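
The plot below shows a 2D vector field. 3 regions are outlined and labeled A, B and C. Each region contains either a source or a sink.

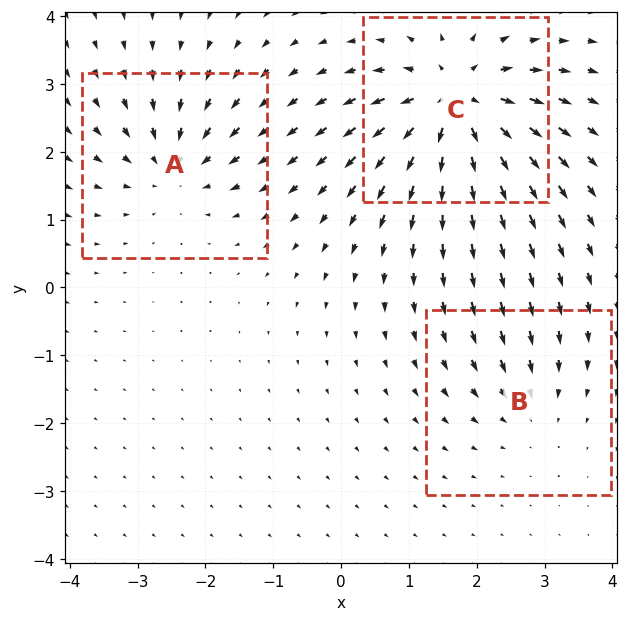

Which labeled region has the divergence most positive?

Divergence at each region's feature centre — A: about -4, B: about -2, C: about +6. Region C is most positive.

C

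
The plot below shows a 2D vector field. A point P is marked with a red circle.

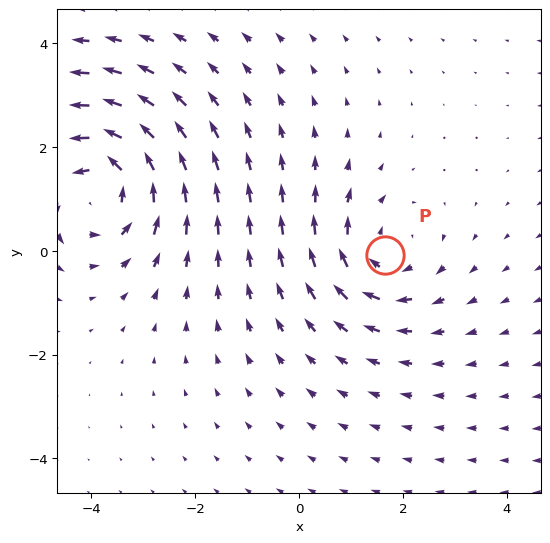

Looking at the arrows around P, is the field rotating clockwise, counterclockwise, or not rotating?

Near P at (1.7, -0.1) the arrows circulate clockwise. The curl (z-component) there is about -3; negative curl means clockwise rotation.

clockwise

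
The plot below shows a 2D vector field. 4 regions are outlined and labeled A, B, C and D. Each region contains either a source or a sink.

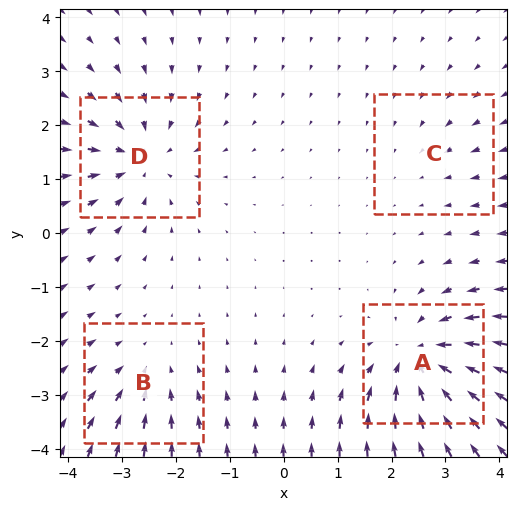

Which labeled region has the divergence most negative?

Divergence at each region's feature centre — A: about -7, B: about -3, C: about -2, D: about -5. Region A is most negative.

A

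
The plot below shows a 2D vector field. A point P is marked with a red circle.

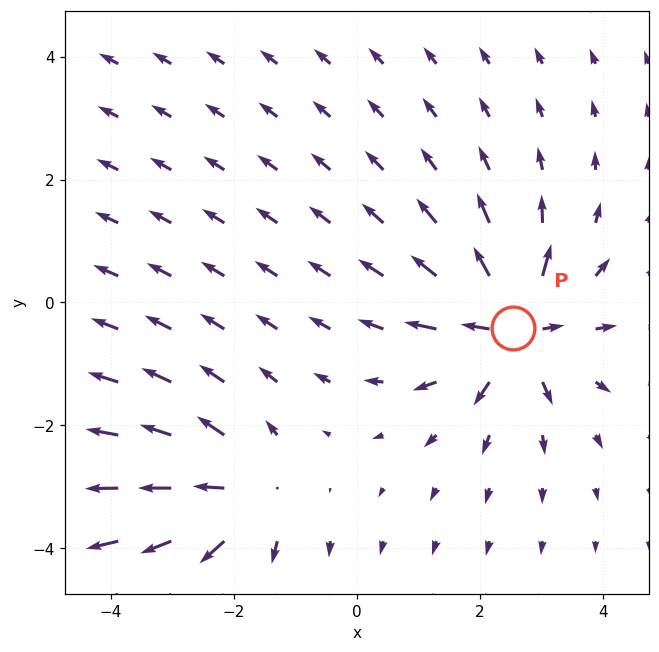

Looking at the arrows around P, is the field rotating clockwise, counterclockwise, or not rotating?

not rotating

Near P at (2.5, -0.4) the arrows show no circulation. The curl there is ≈0.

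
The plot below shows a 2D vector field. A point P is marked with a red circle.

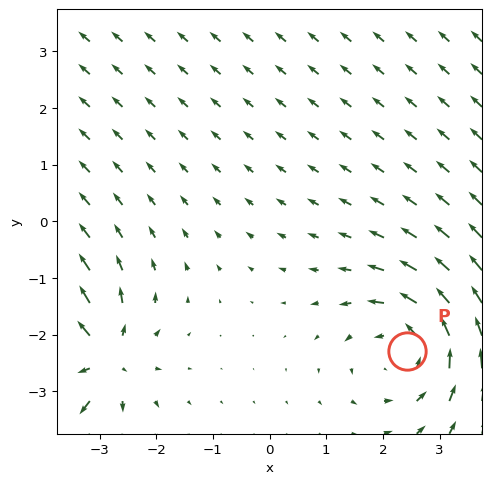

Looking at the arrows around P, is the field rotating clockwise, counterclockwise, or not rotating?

Near P at (2.4, -2.3) the arrows circulate counterclockwise. The curl (z-component) there is about +3; positive curl means counterclockwise rotation.

counterclockwise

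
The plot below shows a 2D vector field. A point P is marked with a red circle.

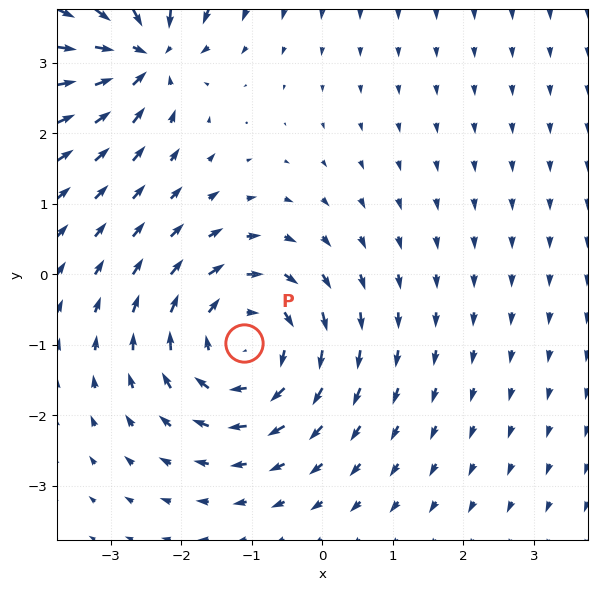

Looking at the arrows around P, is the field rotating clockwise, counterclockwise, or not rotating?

clockwise

Near P at (-1.1, -1.0) the arrows circulate clockwise. The curl (z-component) there is about -4; negative curl means clockwise rotation.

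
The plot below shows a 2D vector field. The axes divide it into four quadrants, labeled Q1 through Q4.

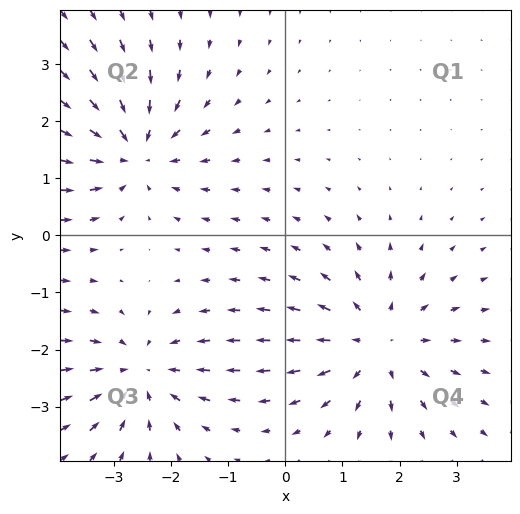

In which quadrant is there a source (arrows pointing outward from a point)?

Q4

The source sits at approximately (1.6, -1.9), which lies in quadrant Q4. The divergence there is about +4, positive as expected for a source.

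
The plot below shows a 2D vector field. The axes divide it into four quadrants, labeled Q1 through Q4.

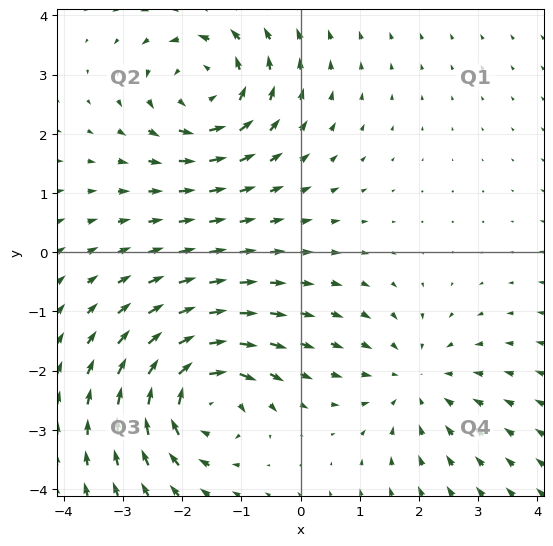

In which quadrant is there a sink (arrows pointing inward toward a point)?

Q4

The sink sits at approximately (1.9, -2.2), which lies in quadrant Q4. The divergence there is about -2, negative as expected for a sink.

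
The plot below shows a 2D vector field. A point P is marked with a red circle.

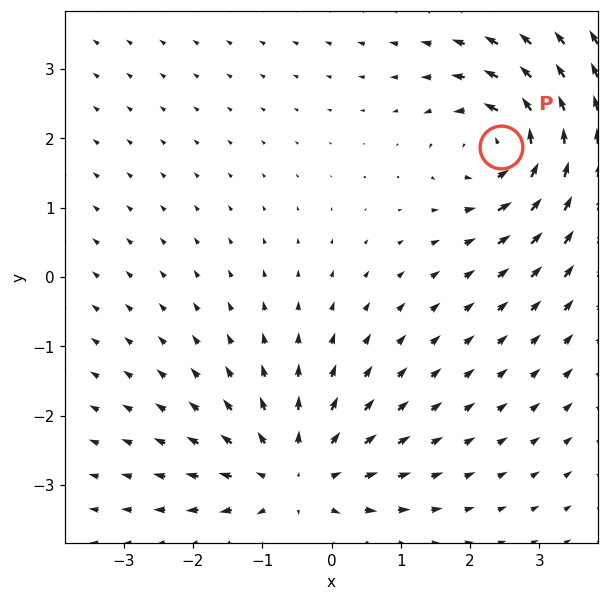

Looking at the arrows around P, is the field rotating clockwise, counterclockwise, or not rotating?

counterclockwise

Near P at (2.5, 1.9) the arrows circulate counterclockwise. The curl (z-component) there is about +6; positive curl means counterclockwise rotation.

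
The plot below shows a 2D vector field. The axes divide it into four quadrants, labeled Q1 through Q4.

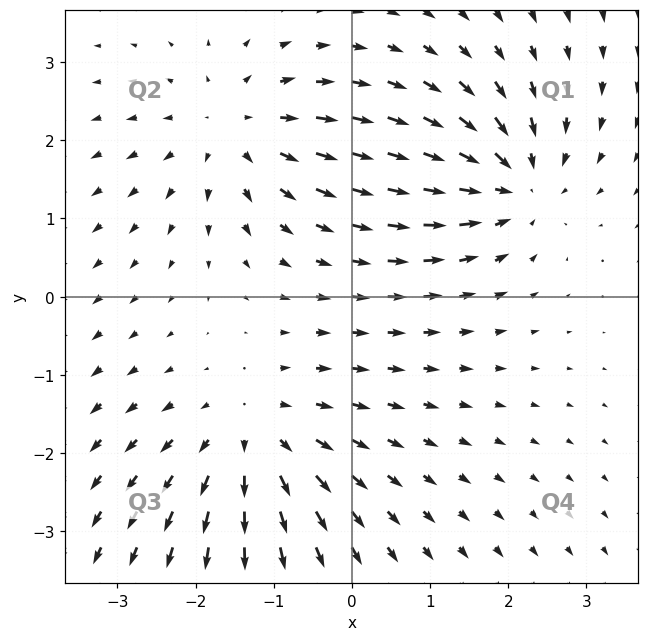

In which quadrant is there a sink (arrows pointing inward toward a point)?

Q1

The sink sits at approximately (2.1, 1.4), which lies in quadrant Q1. The divergence there is about -4, negative as expected for a sink.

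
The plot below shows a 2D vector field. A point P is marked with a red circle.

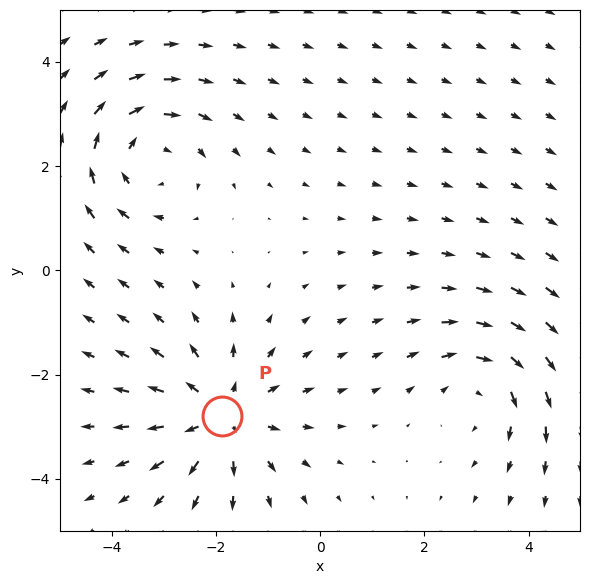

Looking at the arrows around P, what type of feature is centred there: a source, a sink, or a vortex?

source

At P (-1.9, -2.8) the arrows spread outward. Divergence about +4, curl ≈0 — positive divergence with near-zero curl is a source.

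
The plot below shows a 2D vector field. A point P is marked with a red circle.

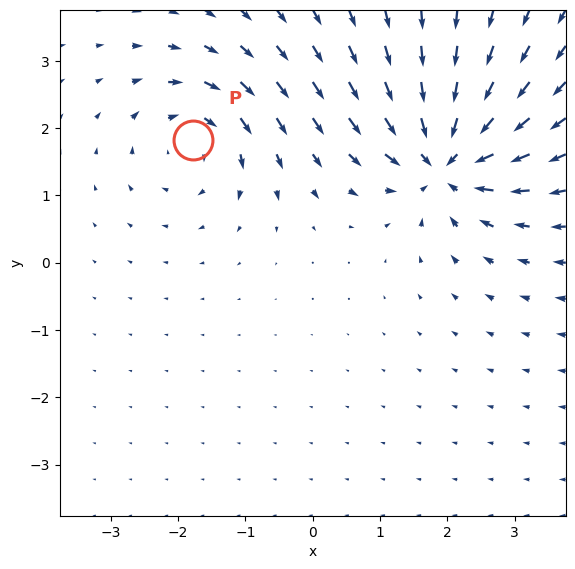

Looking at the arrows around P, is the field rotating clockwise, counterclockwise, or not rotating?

Near P at (-1.8, 1.8) the arrows circulate clockwise. The curl (z-component) there is about -4; negative curl means clockwise rotation.

clockwise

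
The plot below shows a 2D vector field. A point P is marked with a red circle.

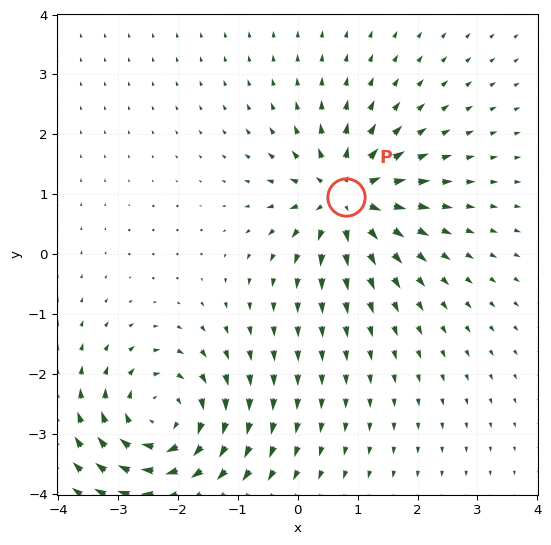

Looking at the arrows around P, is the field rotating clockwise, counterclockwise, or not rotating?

Near P at (0.8, 1.0) the arrows show no circulation. The curl there is ≈0.

not rotating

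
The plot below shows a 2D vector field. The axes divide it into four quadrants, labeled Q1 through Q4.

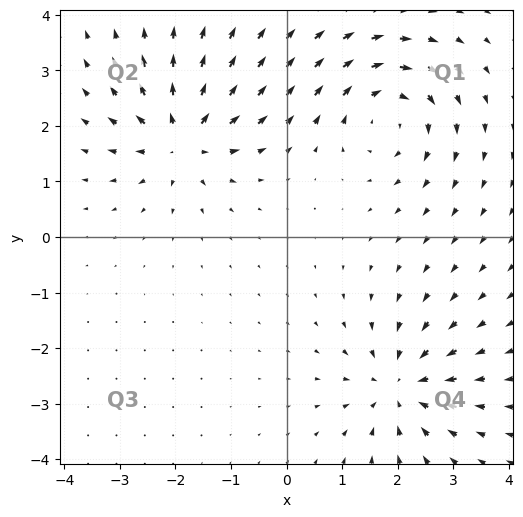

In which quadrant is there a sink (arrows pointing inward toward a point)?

The sink sits at approximately (2.0, -2.7), which lies in quadrant Q4. The divergence there is about -5, negative as expected for a sink.

Q4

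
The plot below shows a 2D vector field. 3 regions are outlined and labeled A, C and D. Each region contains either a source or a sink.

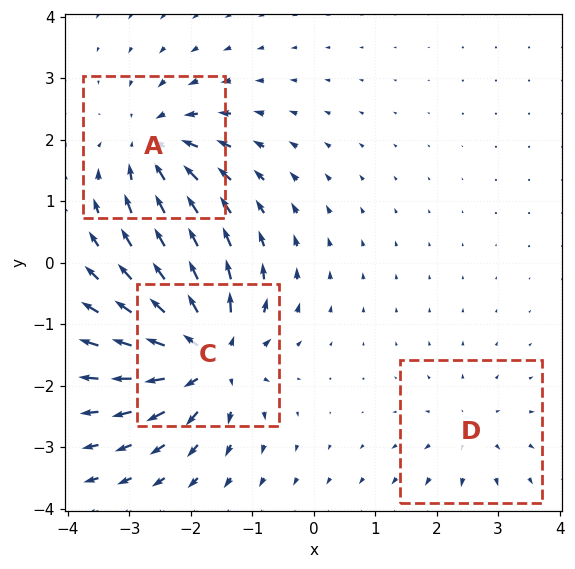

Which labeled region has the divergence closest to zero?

Divergence at each region's feature centre — A: about -4, C: about +6, D: about +2. Region D is closest to zero.

D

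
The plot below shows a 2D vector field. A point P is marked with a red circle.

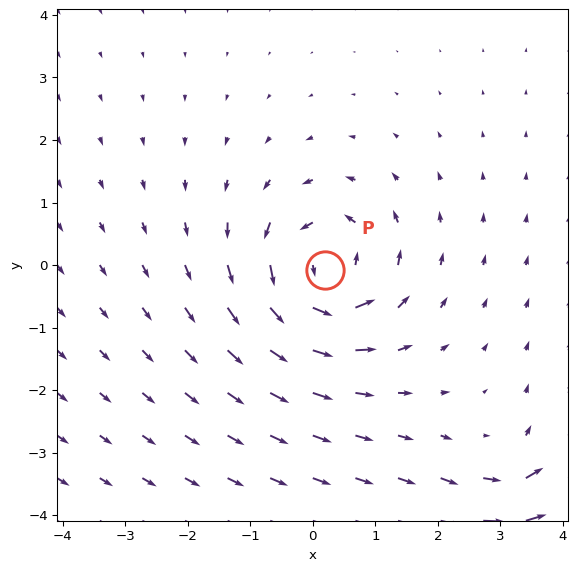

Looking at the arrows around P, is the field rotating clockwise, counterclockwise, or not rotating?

Near P at (0.2, -0.1) the arrows circulate counterclockwise. The curl (z-component) there is about +6; positive curl means counterclockwise rotation.

counterclockwise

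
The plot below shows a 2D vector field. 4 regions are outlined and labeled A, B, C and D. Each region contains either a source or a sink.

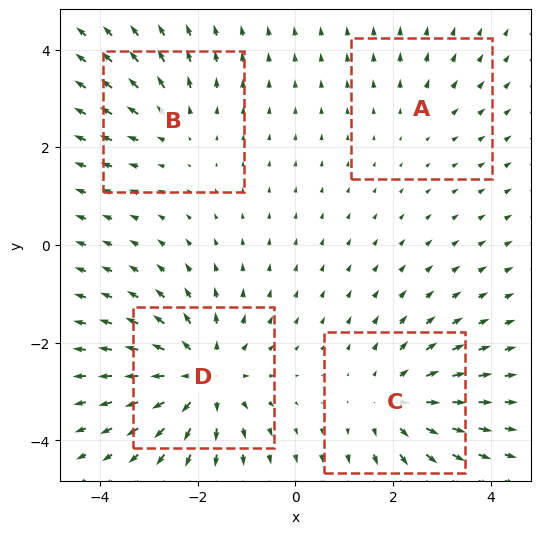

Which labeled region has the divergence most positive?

D

Divergence at each region's feature centre — A: about +2, B: about +3, C: about +5, D: about +6. Region D is most positive.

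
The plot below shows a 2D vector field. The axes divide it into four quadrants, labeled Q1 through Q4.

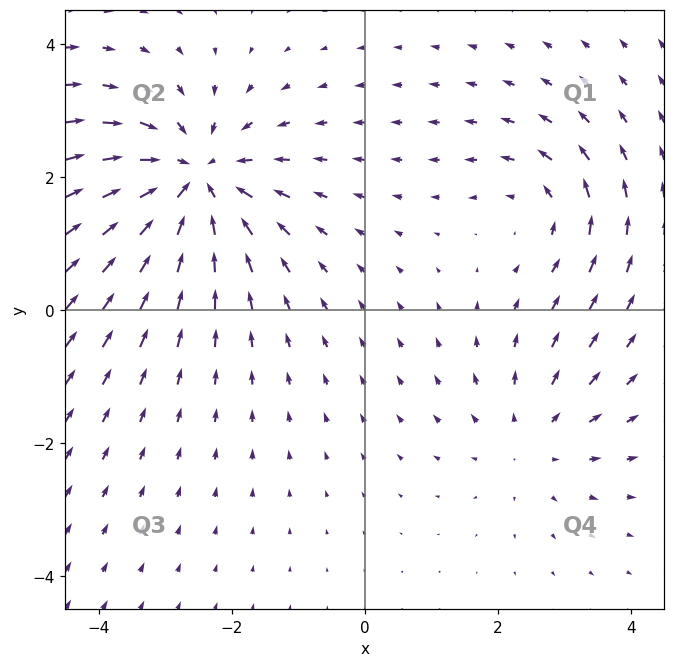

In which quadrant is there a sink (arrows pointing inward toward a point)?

The sink sits at approximately (-2.6, 1.9), which lies in quadrant Q2. The divergence there is about -5, negative as expected for a sink.

Q2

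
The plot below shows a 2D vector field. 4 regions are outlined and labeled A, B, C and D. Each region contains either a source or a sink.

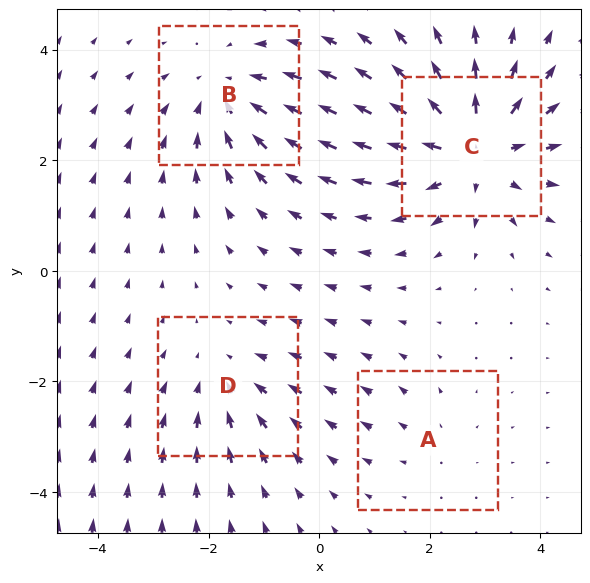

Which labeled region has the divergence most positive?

C

Divergence at each region's feature centre — A: about +2, B: about -4, C: about +6, D: about -3. Region C is most positive.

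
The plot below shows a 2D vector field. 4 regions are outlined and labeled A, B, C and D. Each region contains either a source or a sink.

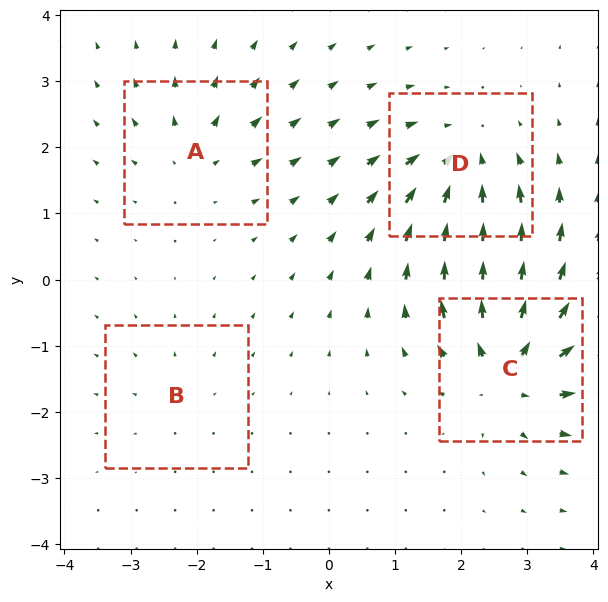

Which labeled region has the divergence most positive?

Divergence at each region's feature centre — A: about +4, B: about +2, C: about +8, D: about -6. Region C is most positive.

C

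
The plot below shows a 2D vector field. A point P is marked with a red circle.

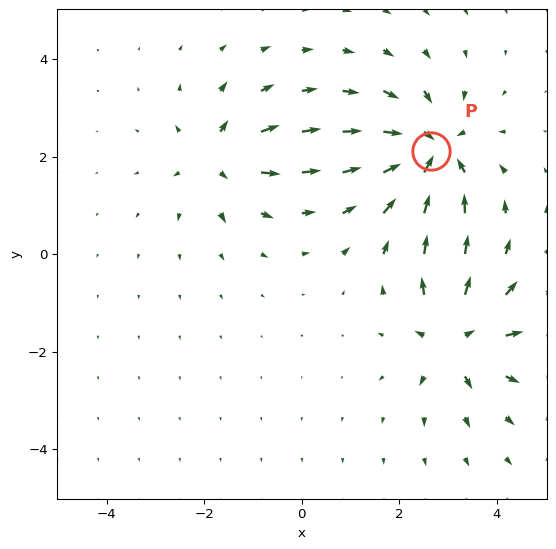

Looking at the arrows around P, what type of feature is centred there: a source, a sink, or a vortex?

At P (2.6, 2.1) the arrows converge inward. Divergence about -5, curl ≈0 — negative divergence with near-zero curl is a sink.

sink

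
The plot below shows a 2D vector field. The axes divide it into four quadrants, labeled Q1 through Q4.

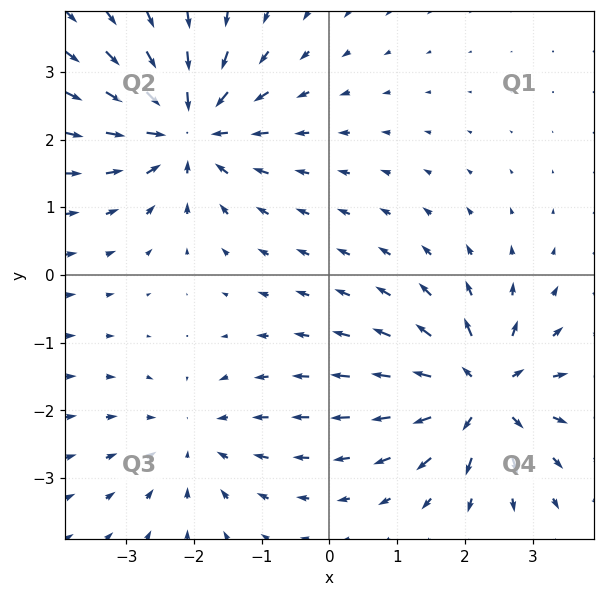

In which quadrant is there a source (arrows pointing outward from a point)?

The source sits at approximately (2.2, -1.7), which lies in quadrant Q4. The divergence there is about +7, positive as expected for a source.

Q4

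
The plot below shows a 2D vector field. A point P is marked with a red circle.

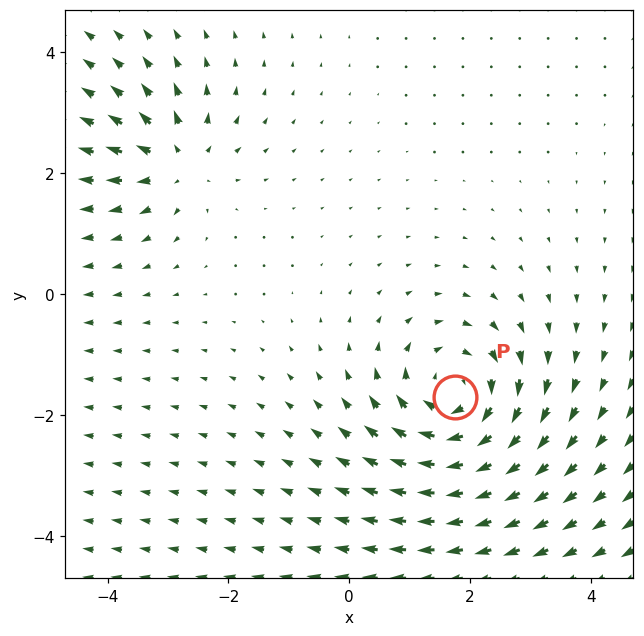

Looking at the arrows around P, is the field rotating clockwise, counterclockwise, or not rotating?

Near P at (1.8, -1.7) the arrows circulate clockwise. The curl (z-component) there is about -5; negative curl means clockwise rotation.

clockwise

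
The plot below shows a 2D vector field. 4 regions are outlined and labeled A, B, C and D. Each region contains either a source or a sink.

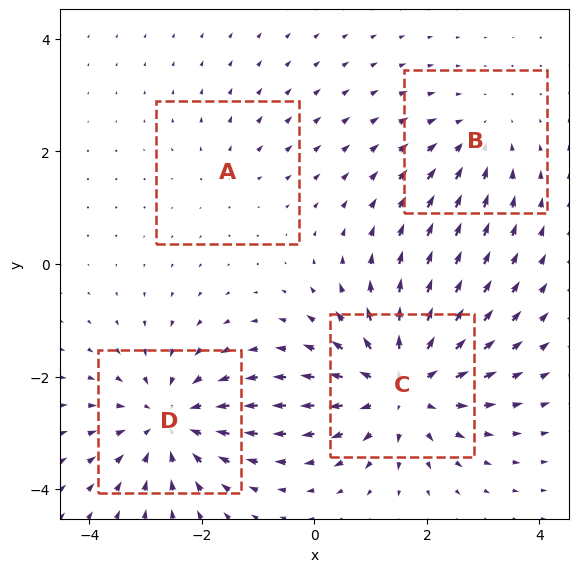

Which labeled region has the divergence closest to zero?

Divergence at each region's feature centre — A: about +2, B: about -3, C: about +6, D: about -5. Region A is closest to zero.

A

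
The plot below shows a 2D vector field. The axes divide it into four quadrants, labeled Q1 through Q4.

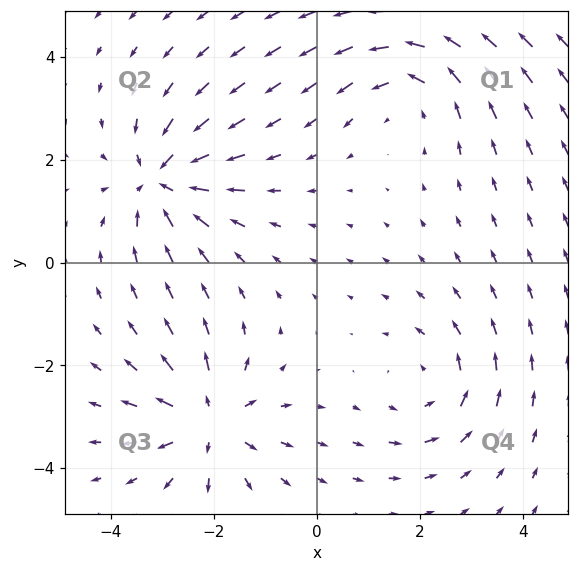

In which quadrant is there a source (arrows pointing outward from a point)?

The source sits at approximately (-2.1, -3.1), which lies in quadrant Q3. The divergence there is about +5, positive as expected for a source.

Q3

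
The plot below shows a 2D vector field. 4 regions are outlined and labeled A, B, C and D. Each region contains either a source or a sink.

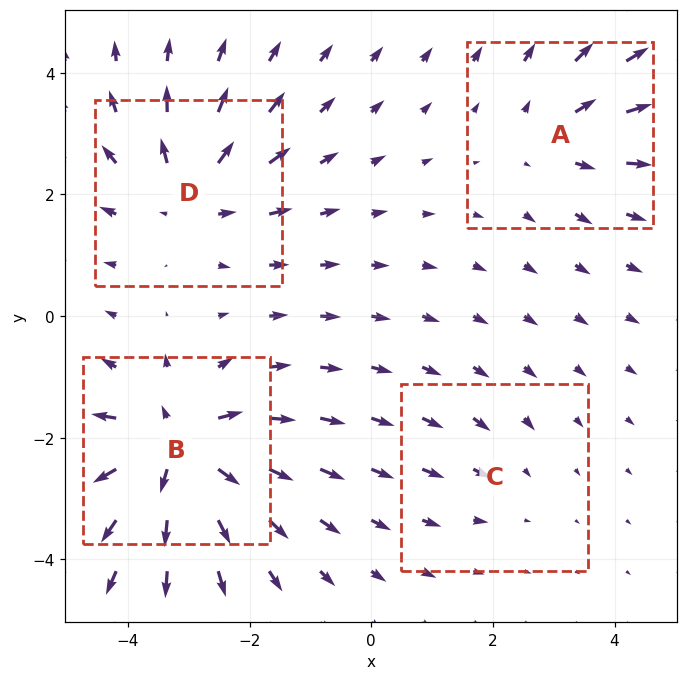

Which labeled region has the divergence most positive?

B

Divergence at each region's feature centre — A: about +3, B: about +7, C: about -2, D: about +5. Region B is most positive.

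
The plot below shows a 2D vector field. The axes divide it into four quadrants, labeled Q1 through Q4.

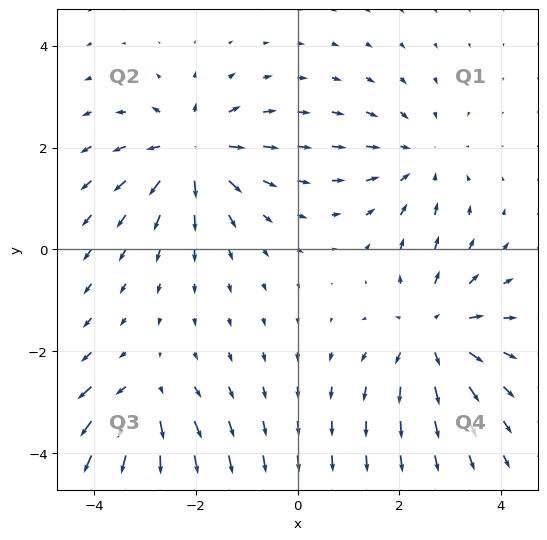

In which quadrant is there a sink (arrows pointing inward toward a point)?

Q1

The sink sits at approximately (2.4, 1.8), which lies in quadrant Q1. The divergence there is about -2, negative as expected for a sink.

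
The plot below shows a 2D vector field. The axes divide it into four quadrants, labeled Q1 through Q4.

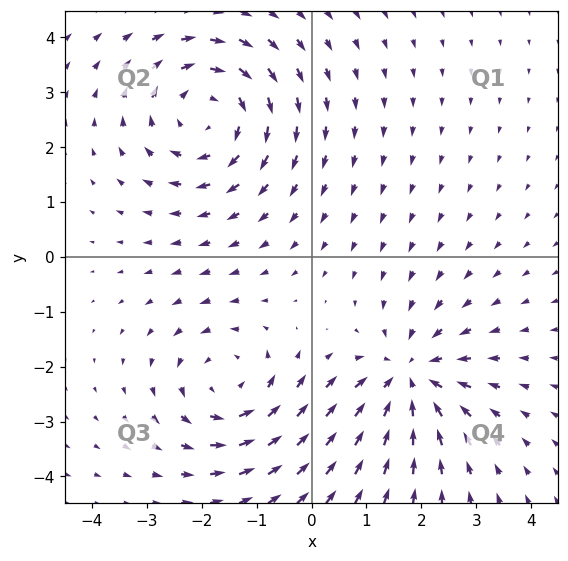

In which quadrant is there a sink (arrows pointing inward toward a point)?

The sink sits at approximately (1.8, -2.2), which lies in quadrant Q4. The divergence there is about -4, negative as expected for a sink.

Q4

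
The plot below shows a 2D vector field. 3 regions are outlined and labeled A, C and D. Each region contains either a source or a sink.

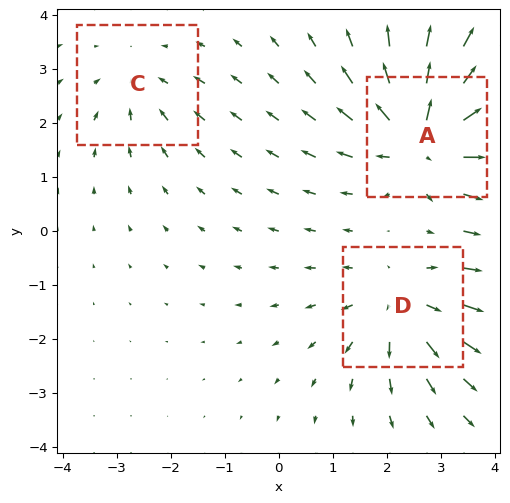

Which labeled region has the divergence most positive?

A

Divergence at each region's feature centre — A: about +6, C: about -2, D: about +4. Region A is most positive.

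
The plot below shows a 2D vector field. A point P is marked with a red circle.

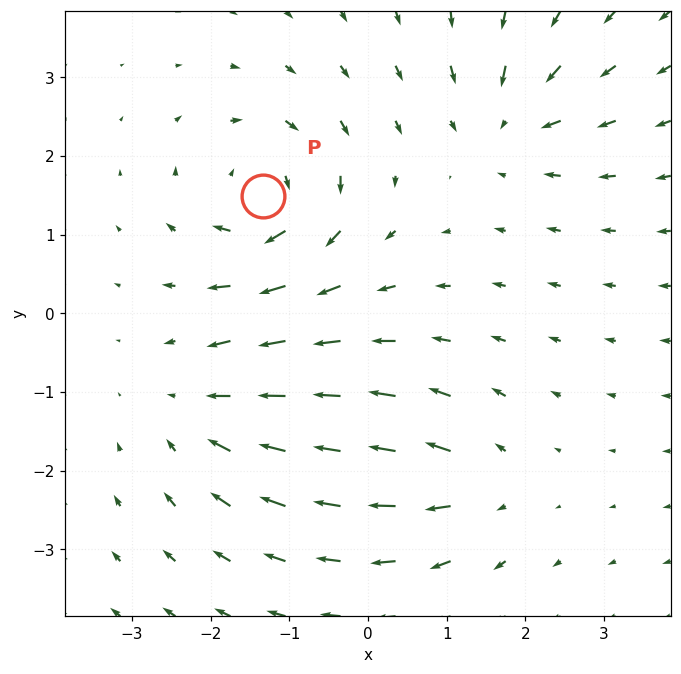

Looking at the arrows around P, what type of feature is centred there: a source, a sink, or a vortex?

vortex

At P (-1.3, 1.5) the arrows circulate clockwise. Divergence ≈0, curl about -6 — near-zero divergence with nonzero curl is a vortex.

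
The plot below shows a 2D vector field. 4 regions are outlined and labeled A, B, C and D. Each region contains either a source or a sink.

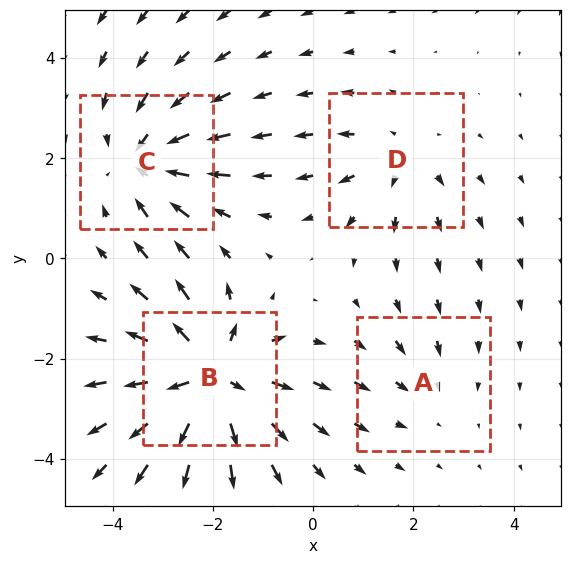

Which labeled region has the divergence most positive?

Divergence at each region's feature centre — A: about -2, B: about +7, C: about -5, D: about +3. Region B is most positive.

B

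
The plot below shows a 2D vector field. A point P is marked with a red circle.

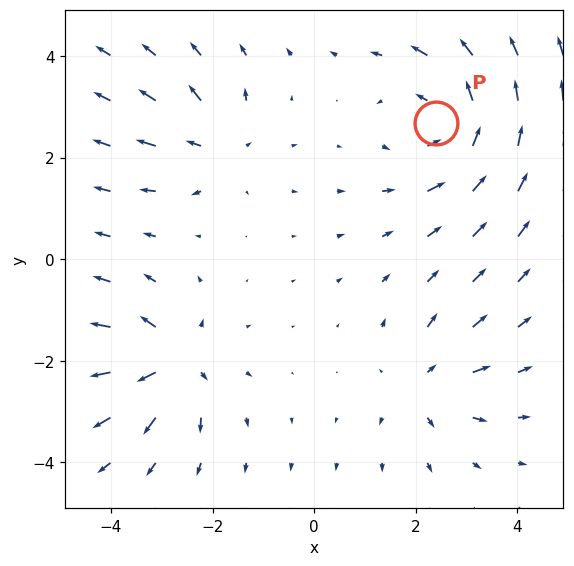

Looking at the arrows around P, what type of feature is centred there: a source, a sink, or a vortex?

At P (2.4, 2.7) the arrows circulate counterclockwise. Divergence ≈0, curl about +4 — near-zero divergence with nonzero curl is a vortex.

vortex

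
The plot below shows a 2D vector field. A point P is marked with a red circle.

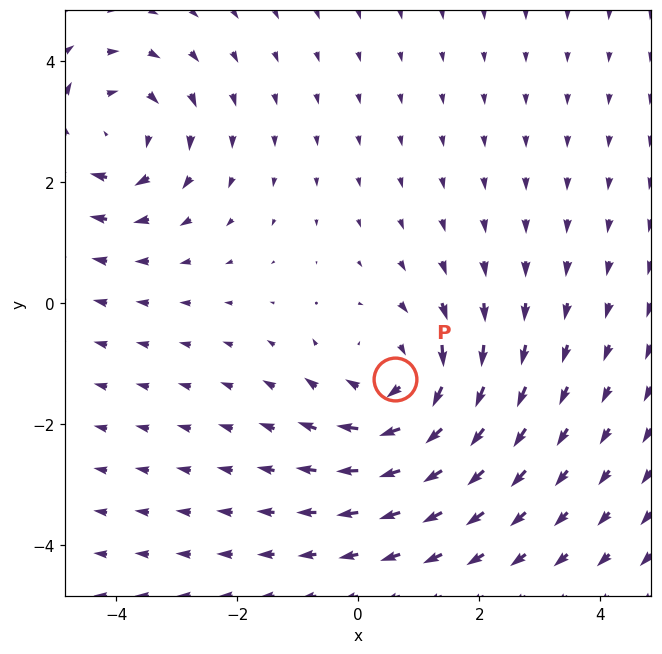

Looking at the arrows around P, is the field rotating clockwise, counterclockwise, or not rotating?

clockwise

Near P at (0.6, -1.3) the arrows circulate clockwise. The curl (z-component) there is about -3; negative curl means clockwise rotation.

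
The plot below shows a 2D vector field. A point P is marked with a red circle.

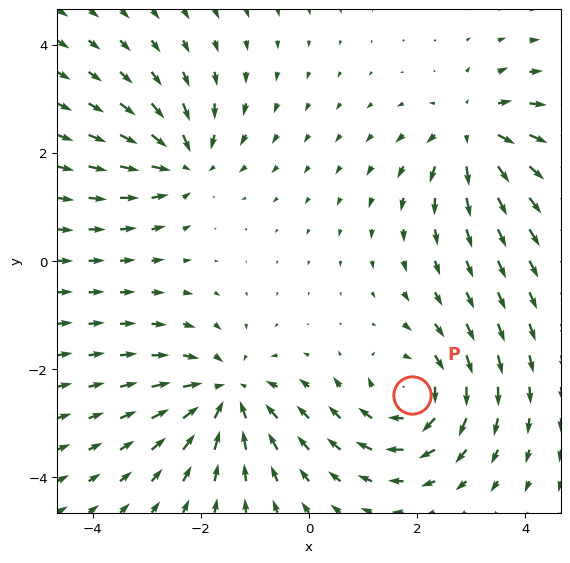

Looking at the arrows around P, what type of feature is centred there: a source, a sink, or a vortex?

vortex

At P (1.9, -2.5) the arrows circulate clockwise. Divergence ≈0, curl about -5 — near-zero divergence with nonzero curl is a vortex.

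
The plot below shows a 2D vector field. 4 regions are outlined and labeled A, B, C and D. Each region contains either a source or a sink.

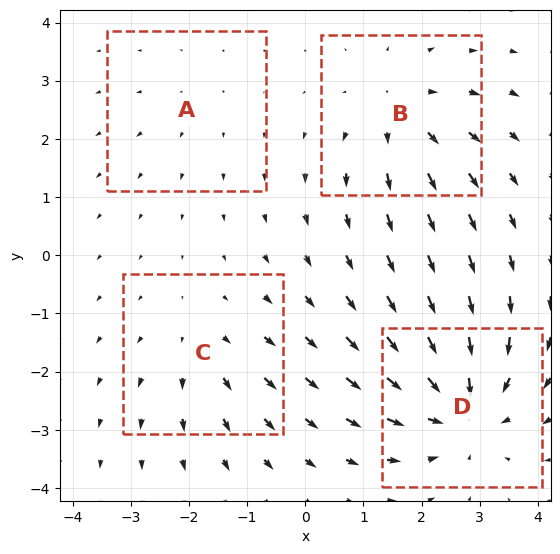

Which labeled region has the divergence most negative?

Divergence at each region's feature centre — A: about +2, B: about +4, C: about +3, D: about -6. Region D is most negative.

D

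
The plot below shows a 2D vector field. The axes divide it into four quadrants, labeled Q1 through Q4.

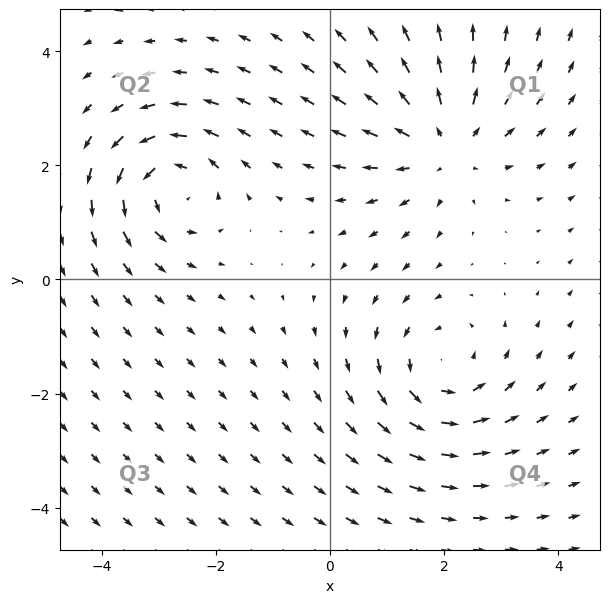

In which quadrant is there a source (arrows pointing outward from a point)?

The source sits at approximately (2.0, 2.4), which lies in quadrant Q1. The divergence there is about +4, positive as expected for a source.

Q1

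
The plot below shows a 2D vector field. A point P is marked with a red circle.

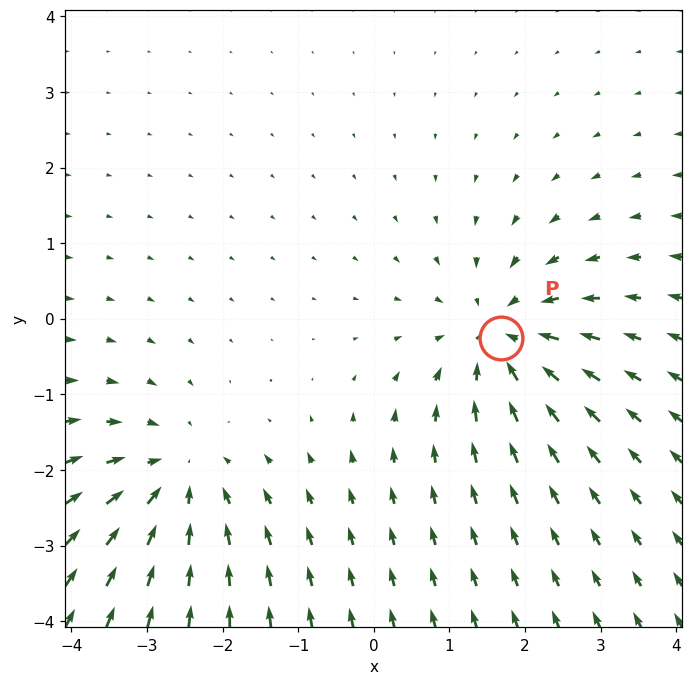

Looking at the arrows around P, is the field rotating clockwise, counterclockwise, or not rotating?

not rotating

Near P at (1.7, -0.3) the arrows show no circulation. The curl there is ≈0.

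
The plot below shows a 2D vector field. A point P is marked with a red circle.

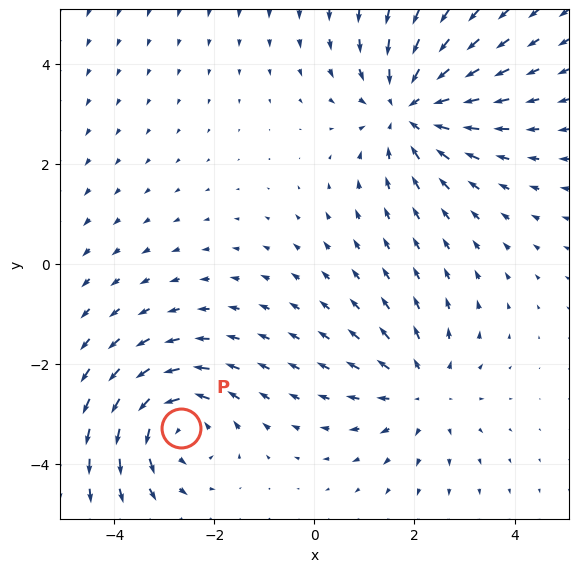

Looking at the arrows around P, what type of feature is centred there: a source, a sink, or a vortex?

At P (-2.7, -3.3) the arrows circulate counterclockwise. Divergence ≈0, curl about +4 — near-zero divergence with nonzero curl is a vortex.

vortex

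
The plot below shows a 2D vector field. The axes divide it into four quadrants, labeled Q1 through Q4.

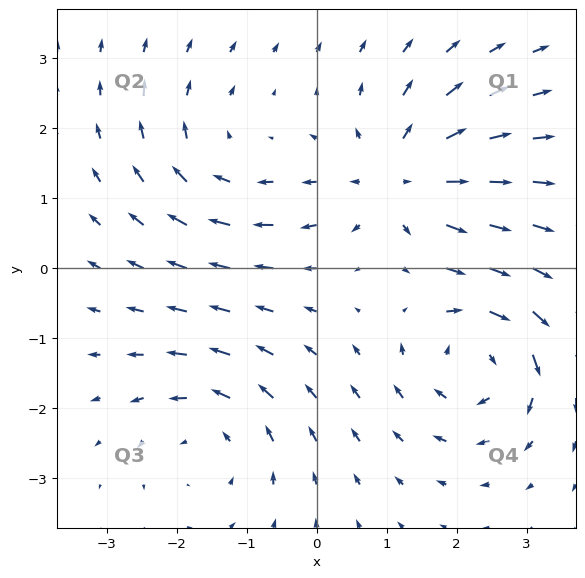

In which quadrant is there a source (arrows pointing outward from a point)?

The source sits at approximately (1.2, 1.3), which lies in quadrant Q1. The divergence there is about +5, positive as expected for a source.

Q1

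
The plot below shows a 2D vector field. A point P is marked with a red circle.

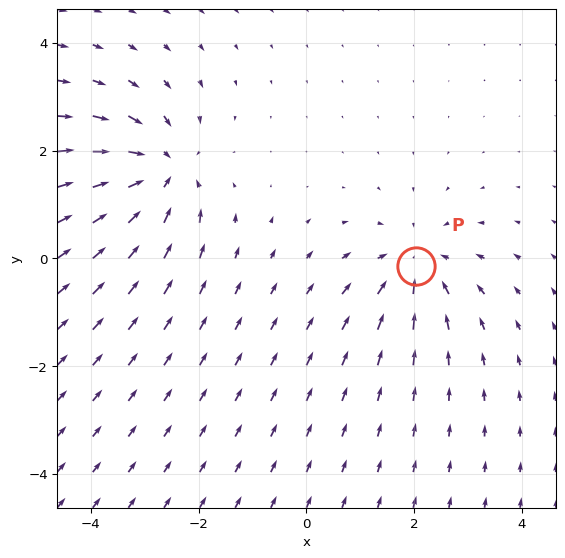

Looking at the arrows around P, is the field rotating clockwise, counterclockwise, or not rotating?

not rotating

Near P at (2.0, -0.1) the arrows show no circulation. The curl there is ≈0.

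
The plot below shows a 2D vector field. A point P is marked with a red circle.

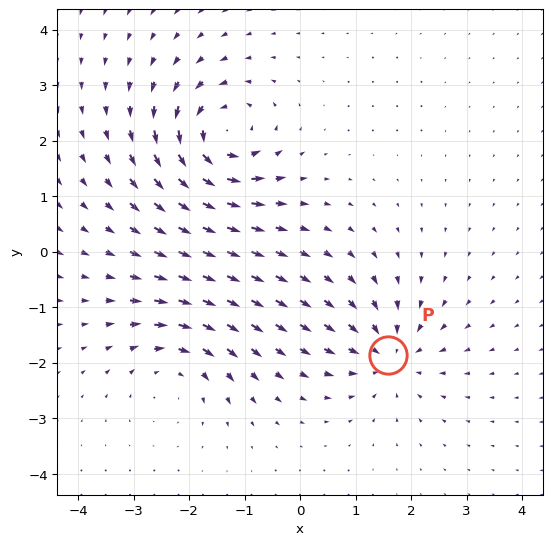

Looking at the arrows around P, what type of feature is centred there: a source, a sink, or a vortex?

sink

At P (1.6, -1.9) the arrows converge inward. Divergence about -5, curl ≈0 — negative divergence with near-zero curl is a sink.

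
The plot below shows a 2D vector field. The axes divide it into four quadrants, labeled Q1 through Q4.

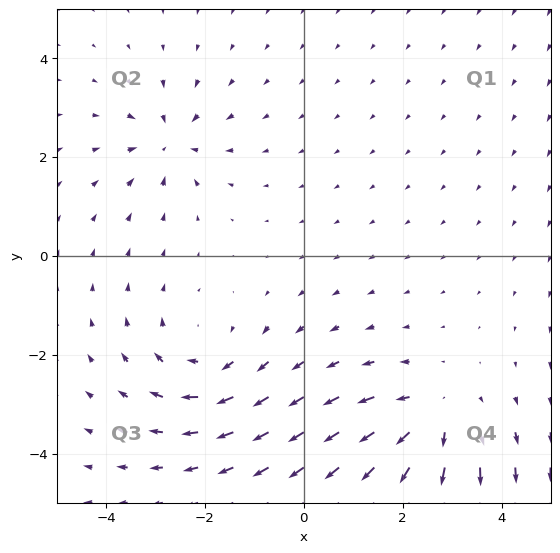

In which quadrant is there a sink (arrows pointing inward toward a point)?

Q2

The sink sits at approximately (-2.7, 2.3), which lies in quadrant Q2. The divergence there is about -4, negative as expected for a sink.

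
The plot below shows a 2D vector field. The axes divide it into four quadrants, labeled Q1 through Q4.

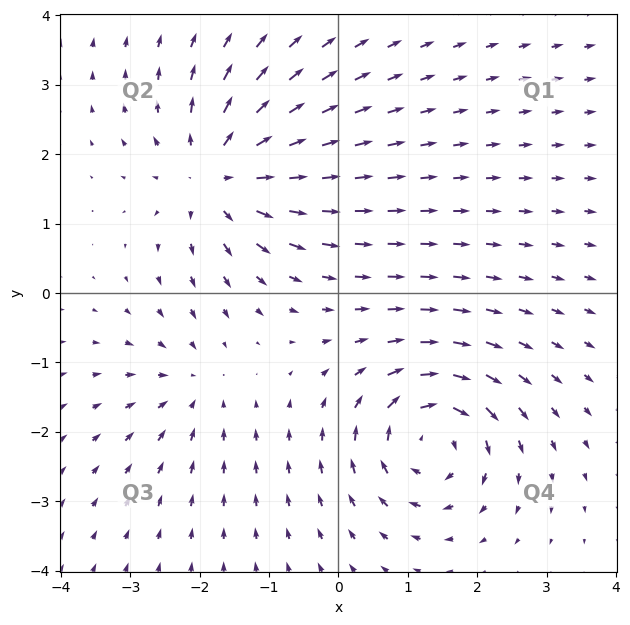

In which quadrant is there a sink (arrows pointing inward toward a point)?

The sink sits at approximately (-2.1, -1.4), which lies in quadrant Q3. The divergence there is about -3, negative as expected for a sink.

Q3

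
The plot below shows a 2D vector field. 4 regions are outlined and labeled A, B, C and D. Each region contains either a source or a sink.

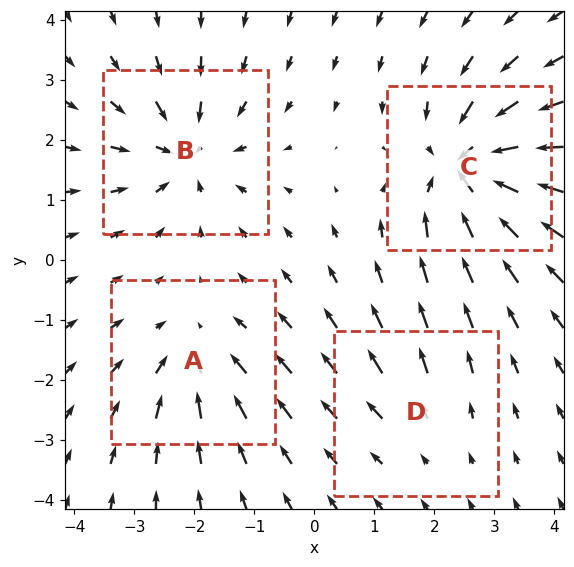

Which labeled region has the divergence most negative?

C

Divergence at each region's feature centre — A: about -4, B: about -5, C: about -7, D: about +2. Region C is most negative.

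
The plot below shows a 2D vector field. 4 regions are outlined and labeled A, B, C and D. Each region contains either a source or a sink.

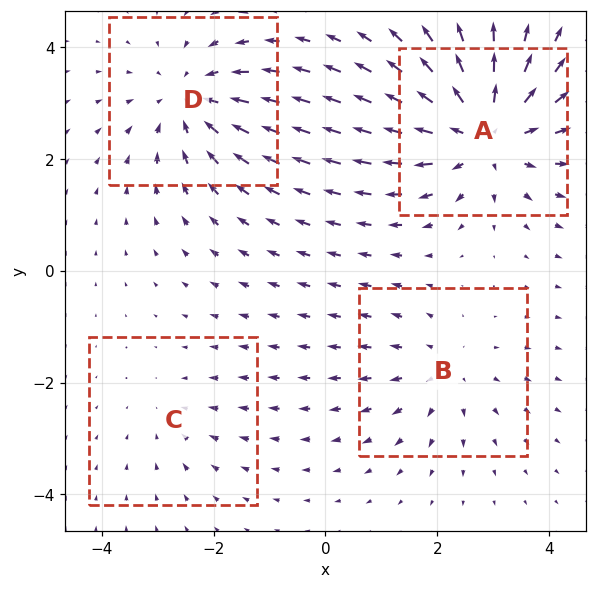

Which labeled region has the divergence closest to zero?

C

Divergence at each region's feature centre — A: about +6, B: about +3, C: about -2, D: about -4. Region C is closest to zero.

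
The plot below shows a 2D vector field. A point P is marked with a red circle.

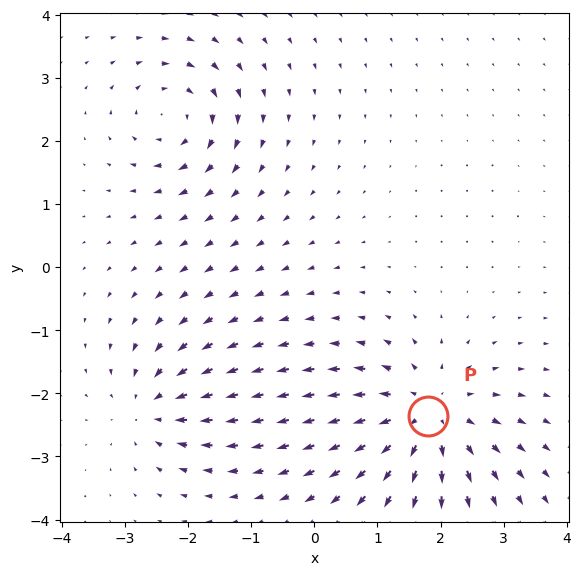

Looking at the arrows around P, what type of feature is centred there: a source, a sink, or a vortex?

source

At P (1.8, -2.4) the arrows spread outward. Divergence about +5, curl ≈0 — positive divergence with near-zero curl is a source.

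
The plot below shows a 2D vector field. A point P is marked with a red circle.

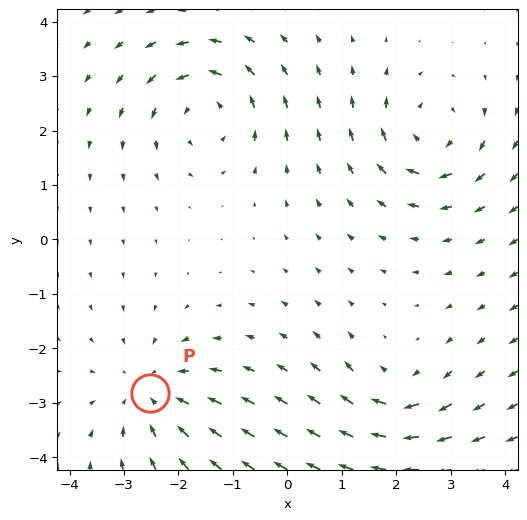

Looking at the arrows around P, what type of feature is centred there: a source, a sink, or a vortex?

sink

At P (-2.5, -2.8) the arrows converge inward. Divergence about -4, curl ≈0 — negative divergence with near-zero curl is a sink.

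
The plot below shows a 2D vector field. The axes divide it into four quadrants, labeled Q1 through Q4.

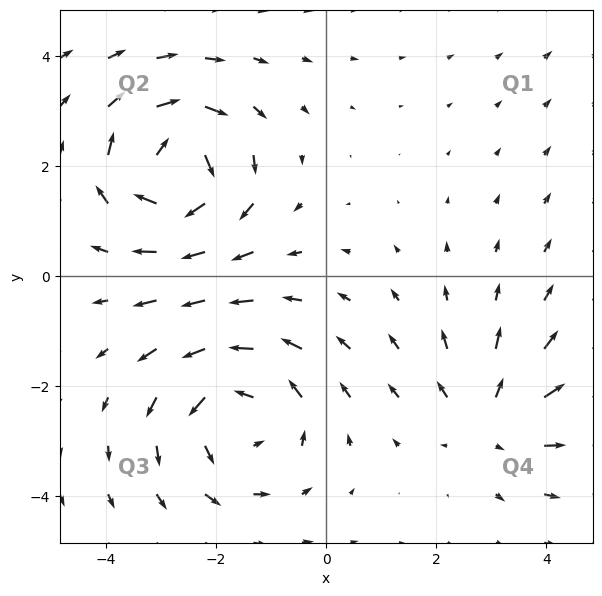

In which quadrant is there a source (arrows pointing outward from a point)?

Q4

The source sits at approximately (3.0, -2.6), which lies in quadrant Q4. The divergence there is about +3, positive as expected for a source.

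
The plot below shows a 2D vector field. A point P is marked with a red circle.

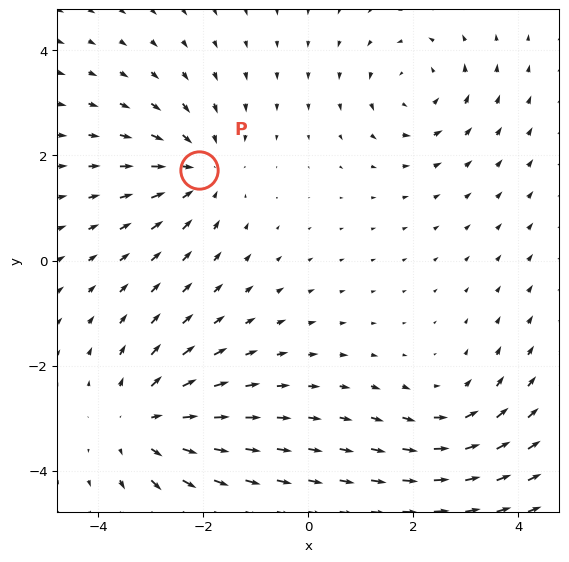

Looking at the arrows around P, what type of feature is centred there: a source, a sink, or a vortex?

At P (-2.1, 1.7) the arrows converge inward. Divergence about -3, curl ≈0 — negative divergence with near-zero curl is a sink.

sink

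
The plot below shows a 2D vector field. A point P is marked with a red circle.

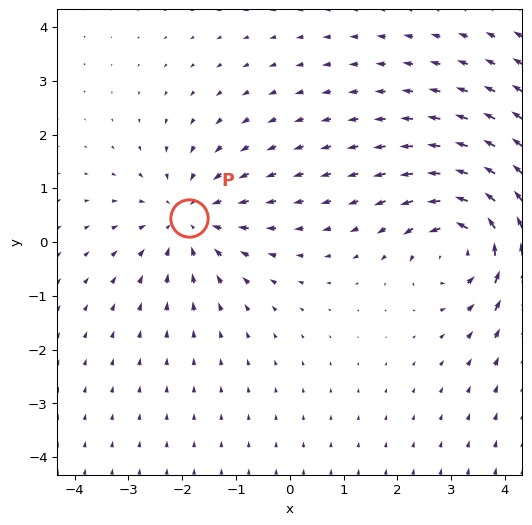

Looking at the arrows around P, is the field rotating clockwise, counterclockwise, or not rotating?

not rotating

Near P at (-1.9, 0.4) the arrows show no circulation. The curl there is ≈0.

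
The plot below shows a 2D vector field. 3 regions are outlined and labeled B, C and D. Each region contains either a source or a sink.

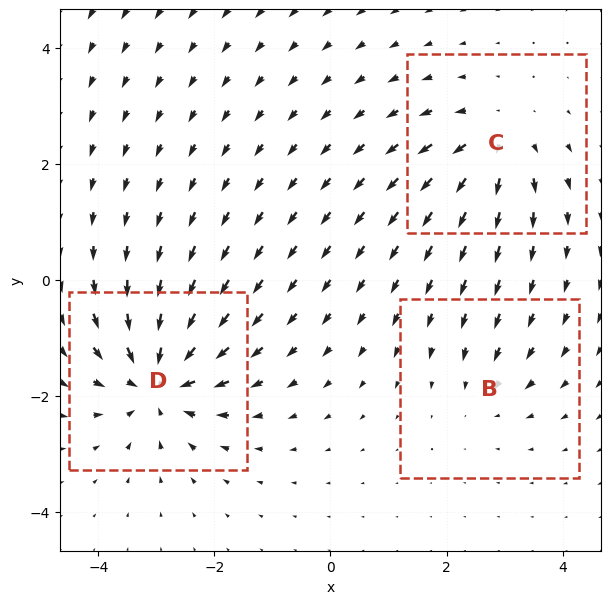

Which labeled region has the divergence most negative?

D

Divergence at each region's feature centre — B: about -2, C: about +4, D: about -6. Region D is most negative.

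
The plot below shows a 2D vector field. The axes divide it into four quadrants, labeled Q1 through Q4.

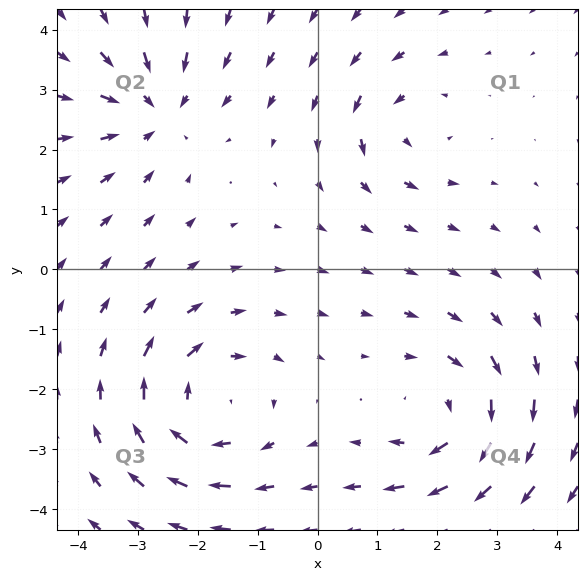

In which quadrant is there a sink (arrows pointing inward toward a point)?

Q2

The sink sits at approximately (-2.7, 2.7), which lies in quadrant Q2. The divergence there is about -4, negative as expected for a sink.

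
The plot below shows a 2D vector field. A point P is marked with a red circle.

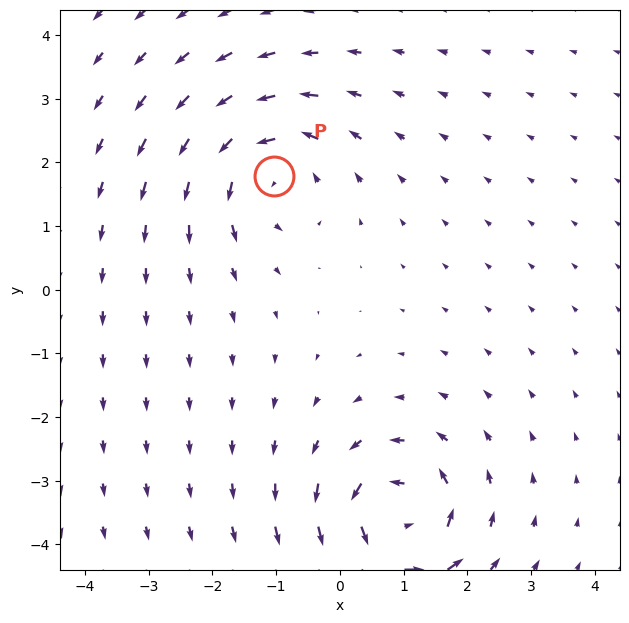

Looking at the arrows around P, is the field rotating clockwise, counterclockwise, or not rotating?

counterclockwise

Near P at (-1.0, 1.8) the arrows circulate counterclockwise. The curl (z-component) there is about +4; positive curl means counterclockwise rotation.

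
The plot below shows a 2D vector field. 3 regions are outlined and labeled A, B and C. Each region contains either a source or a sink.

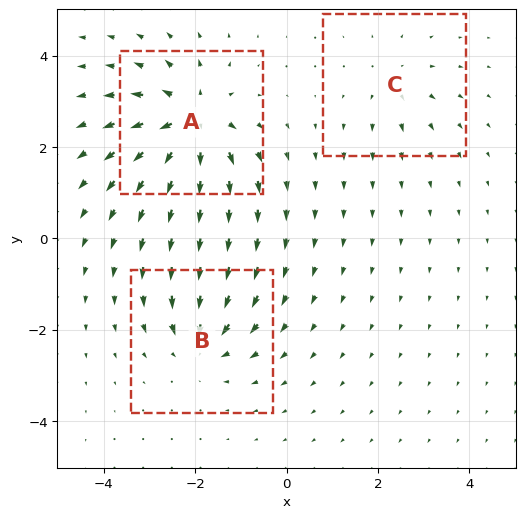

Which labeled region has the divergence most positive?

Divergence at each region's feature centre — A: about +5, B: about -3, C: about +2. Region A is most positive.

A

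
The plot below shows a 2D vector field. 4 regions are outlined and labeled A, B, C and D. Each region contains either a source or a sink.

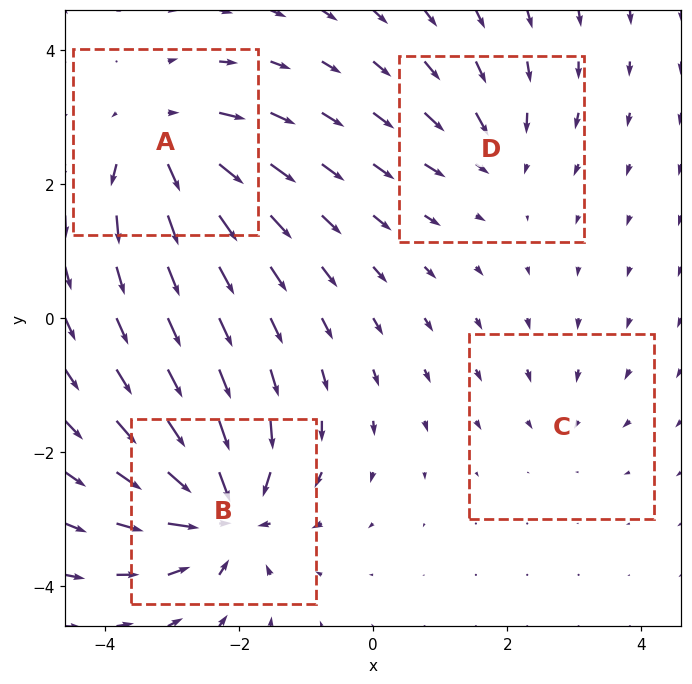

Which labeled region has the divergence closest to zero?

Divergence at each region's feature centre — A: about +6, B: about -8, C: about -2, D: about -4. Region C is closest to zero.

C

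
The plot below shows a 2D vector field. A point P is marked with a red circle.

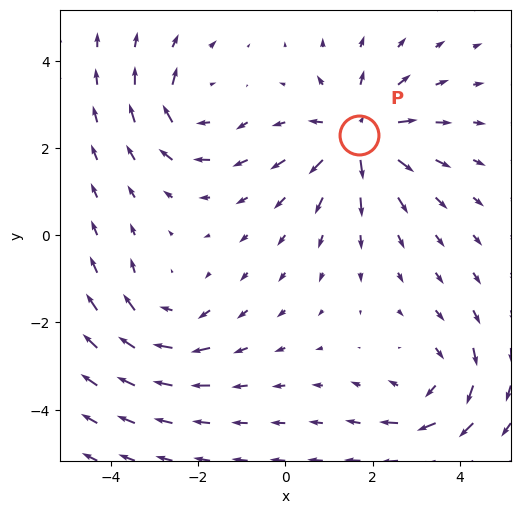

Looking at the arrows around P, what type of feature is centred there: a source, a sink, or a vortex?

At P (1.7, 2.3) the arrows spread outward. Divergence about +5, curl ≈0 — positive divergence with near-zero curl is a source.

source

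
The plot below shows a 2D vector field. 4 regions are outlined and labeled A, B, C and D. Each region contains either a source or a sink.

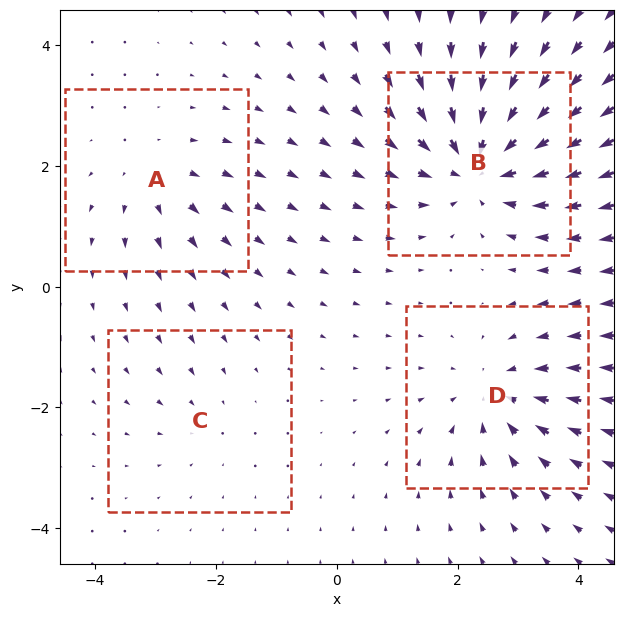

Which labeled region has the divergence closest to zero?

C

Divergence at each region's feature centre — A: about +3, B: about -7, C: about -2, D: about -5. Region C is closest to zero.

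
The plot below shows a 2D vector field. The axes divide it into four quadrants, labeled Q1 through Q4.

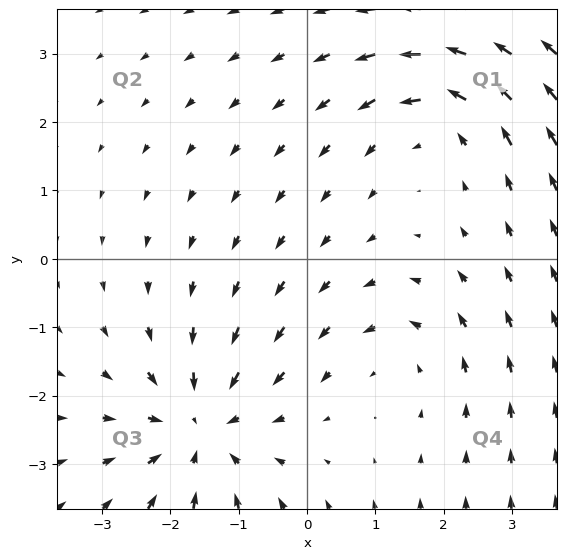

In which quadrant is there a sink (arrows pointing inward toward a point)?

Q3

The sink sits at approximately (-1.6, -2.5), which lies in quadrant Q3. The divergence there is about -4, negative as expected for a sink.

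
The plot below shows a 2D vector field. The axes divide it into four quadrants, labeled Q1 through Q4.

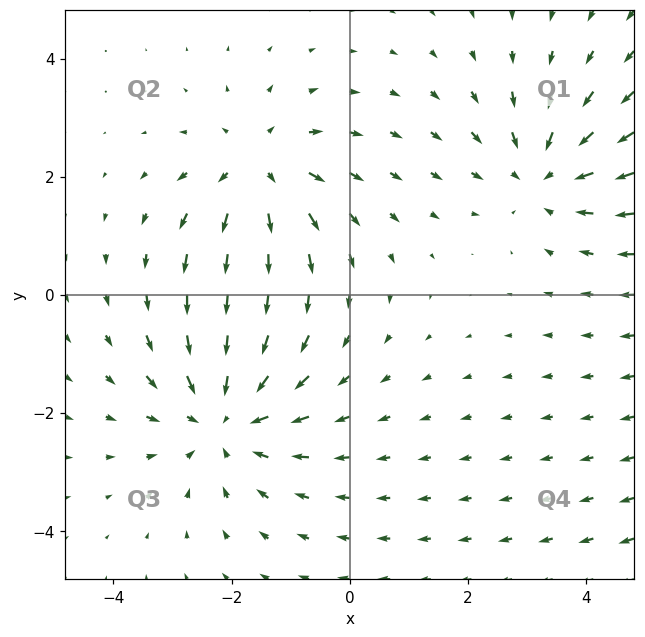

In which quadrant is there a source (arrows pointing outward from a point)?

Q2

The source sits at approximately (-1.5, 2.1), which lies in quadrant Q2. The divergence there is about +4, positive as expected for a source.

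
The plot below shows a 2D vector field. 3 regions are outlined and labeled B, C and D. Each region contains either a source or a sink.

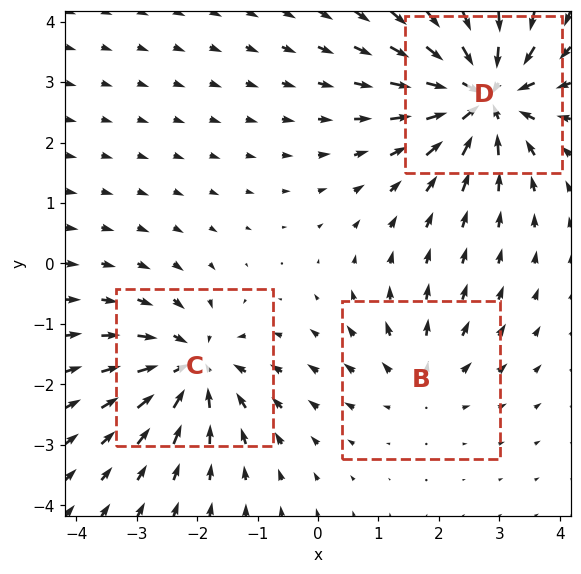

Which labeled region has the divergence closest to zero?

B

Divergence at each region's feature centre — B: about +2, C: about -4, D: about -6. Region B is closest to zero.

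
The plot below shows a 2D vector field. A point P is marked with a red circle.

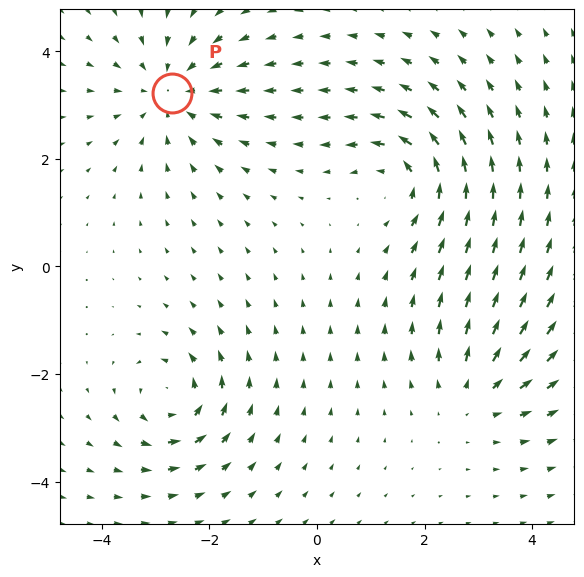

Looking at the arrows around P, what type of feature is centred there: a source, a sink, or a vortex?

At P (-2.7, 3.2) the arrows converge inward. Divergence about -4, curl ≈0 — negative divergence with near-zero curl is a sink.

sink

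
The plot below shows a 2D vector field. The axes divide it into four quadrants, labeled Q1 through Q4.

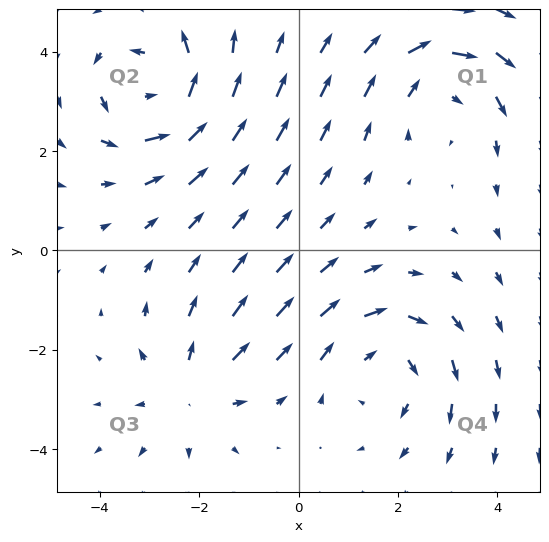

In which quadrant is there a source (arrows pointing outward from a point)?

The source sits at approximately (-2.2, -2.8), which lies in quadrant Q3. The divergence there is about +3, positive as expected for a source.

Q3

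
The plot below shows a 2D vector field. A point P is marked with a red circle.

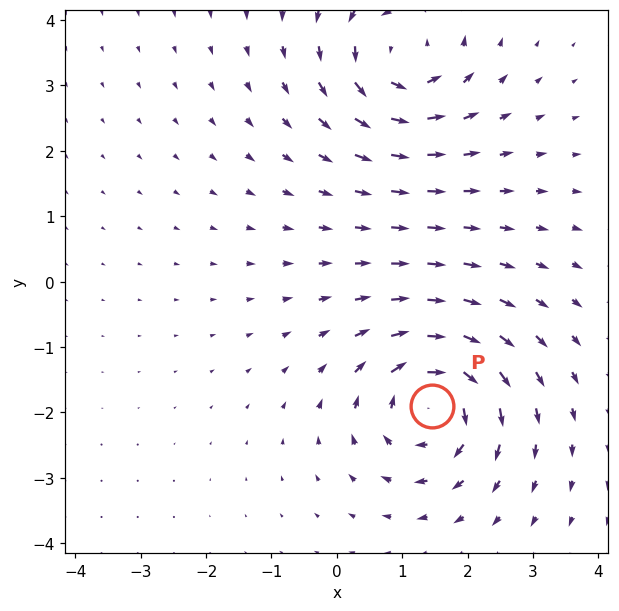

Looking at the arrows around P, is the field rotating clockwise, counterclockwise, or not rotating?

clockwise

Near P at (1.5, -1.9) the arrows circulate clockwise. The curl (z-component) there is about -6; negative curl means clockwise rotation.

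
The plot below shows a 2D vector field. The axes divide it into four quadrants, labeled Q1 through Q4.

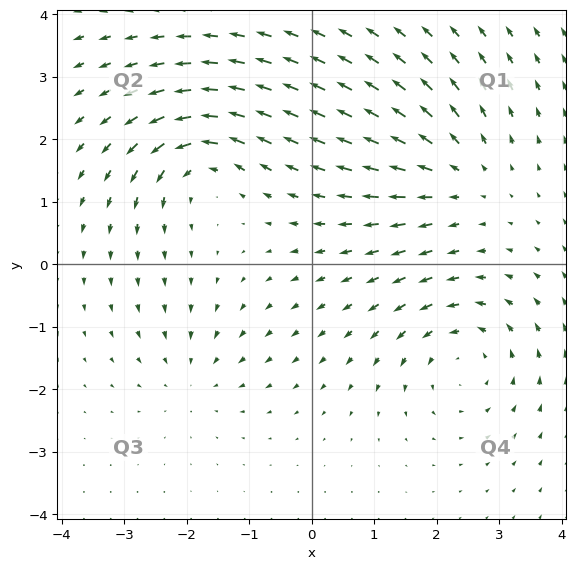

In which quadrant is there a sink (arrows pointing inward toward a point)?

The sink sits at approximately (-1.9, -1.8), which lies in quadrant Q3. The divergence there is about -3, negative as expected for a sink.

Q3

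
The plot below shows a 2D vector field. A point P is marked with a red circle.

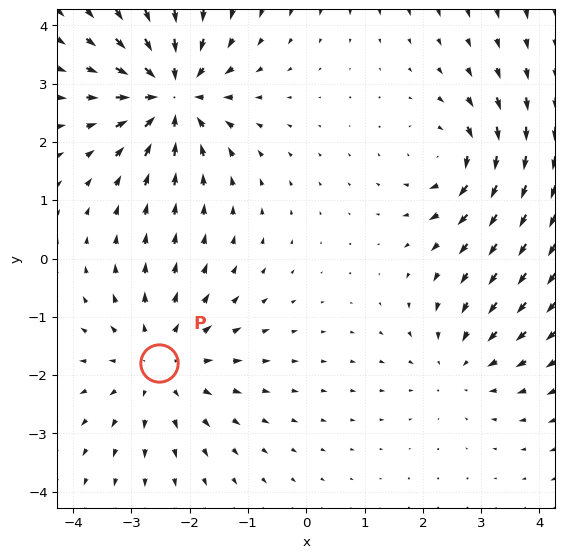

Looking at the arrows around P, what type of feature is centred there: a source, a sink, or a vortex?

source

At P (-2.5, -1.8) the arrows spread outward. Divergence about +3, curl ≈0 — positive divergence with near-zero curl is a source.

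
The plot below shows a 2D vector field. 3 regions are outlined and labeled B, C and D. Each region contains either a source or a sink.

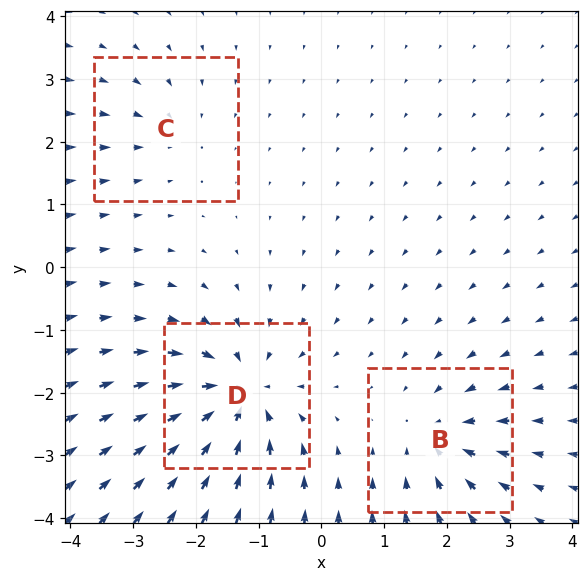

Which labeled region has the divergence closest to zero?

Divergence at each region's feature centre — B: about -4, C: about -2, D: about -6. Region C is closest to zero.

C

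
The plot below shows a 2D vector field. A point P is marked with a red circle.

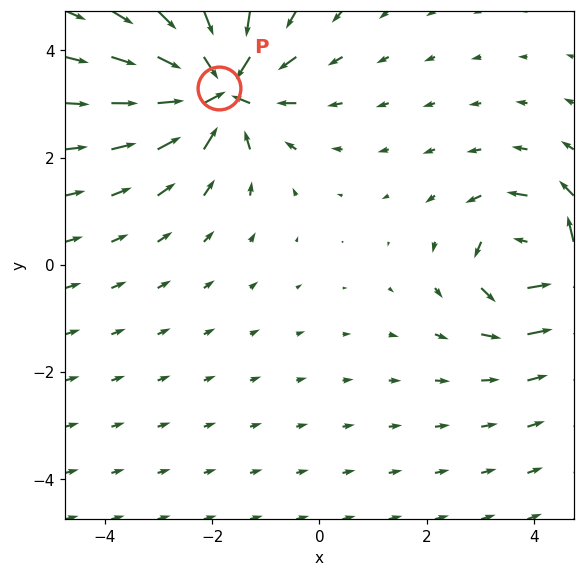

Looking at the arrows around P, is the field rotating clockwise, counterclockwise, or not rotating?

not rotating

Near P at (-1.9, 3.3) the arrows show no circulation. The curl there is ≈0.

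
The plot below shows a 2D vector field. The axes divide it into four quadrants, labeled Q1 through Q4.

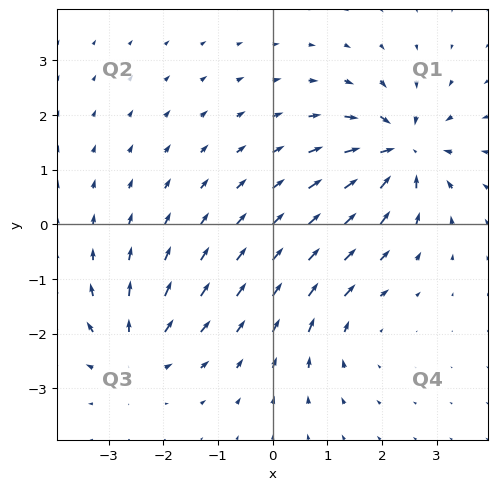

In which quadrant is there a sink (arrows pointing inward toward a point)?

The sink sits at approximately (2.4, 1.3), which lies in quadrant Q1. The divergence there is about -6, negative as expected for a sink.

Q1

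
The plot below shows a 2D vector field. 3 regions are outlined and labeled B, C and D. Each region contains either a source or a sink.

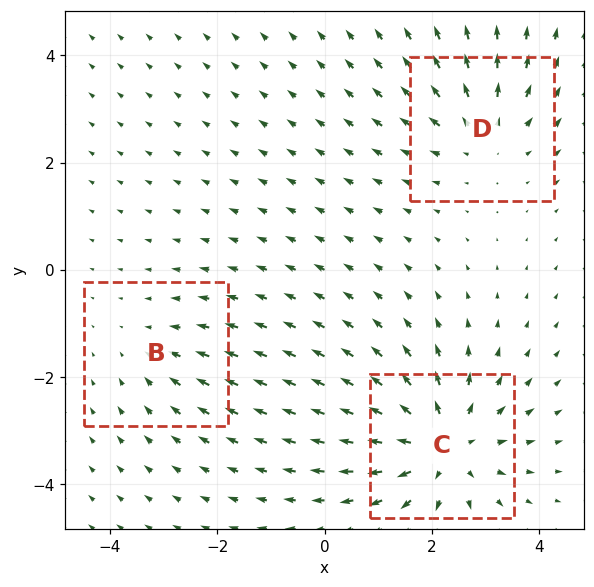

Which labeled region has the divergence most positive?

Divergence at each region's feature centre — B: about -2, C: about +5, D: about +3. Region C is most positive.

C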